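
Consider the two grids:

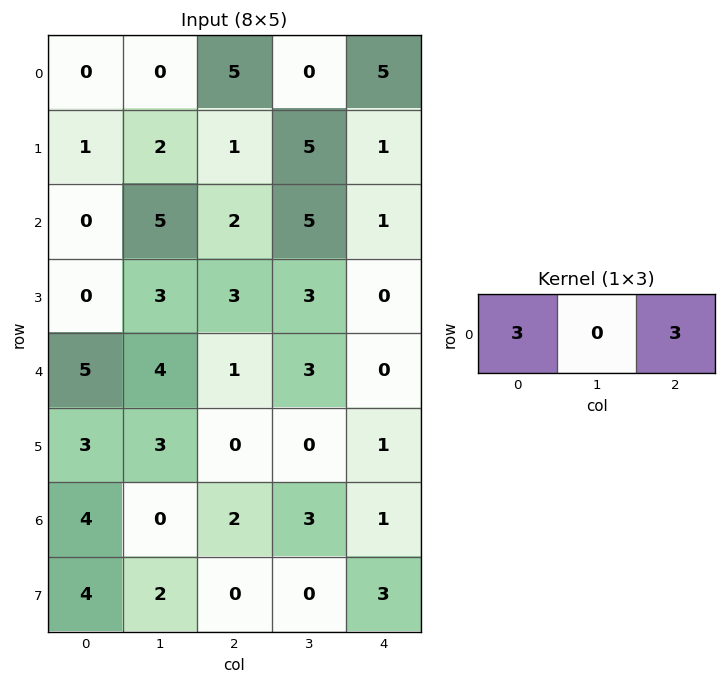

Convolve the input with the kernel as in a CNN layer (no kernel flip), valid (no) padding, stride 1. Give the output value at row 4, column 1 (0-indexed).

The receptive field on the input at this output position is [4 1 3]. Elementwise product with the kernel and sum: 4·3 + 3·3.

21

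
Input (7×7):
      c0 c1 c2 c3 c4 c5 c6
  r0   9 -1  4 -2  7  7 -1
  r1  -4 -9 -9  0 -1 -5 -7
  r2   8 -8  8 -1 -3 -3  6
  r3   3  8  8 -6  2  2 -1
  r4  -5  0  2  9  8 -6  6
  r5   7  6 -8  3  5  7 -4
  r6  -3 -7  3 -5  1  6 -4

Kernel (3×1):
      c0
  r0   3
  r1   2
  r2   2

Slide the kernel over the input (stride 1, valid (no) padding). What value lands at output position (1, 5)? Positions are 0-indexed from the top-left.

The receptive field on the input at this output position is [-5 / -3 / 2]. Elementwise product with the kernel and sum: -5·3 + -3·2 + 2·2.

-17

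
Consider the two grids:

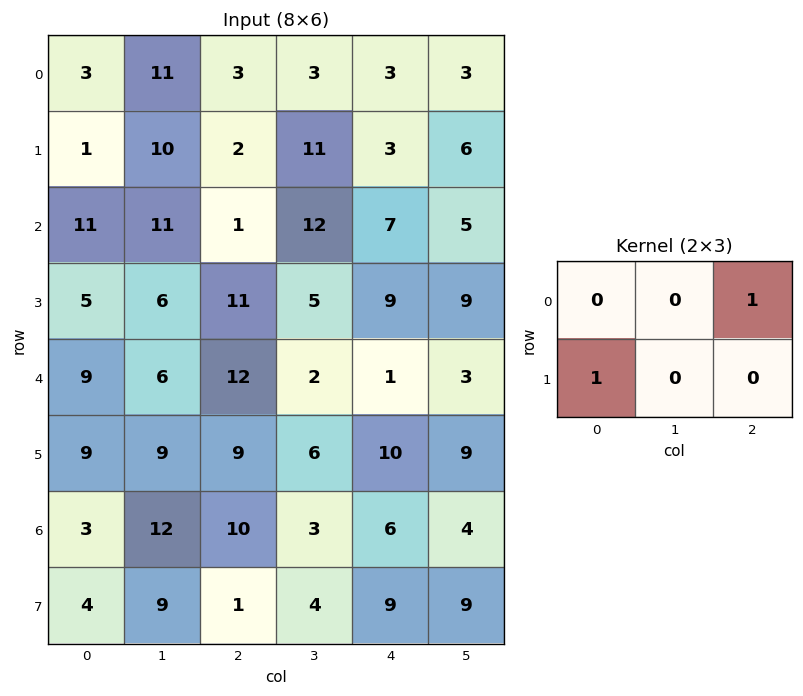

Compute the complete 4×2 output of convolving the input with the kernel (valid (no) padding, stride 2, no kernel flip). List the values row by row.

4 5
6 18
21 10
14 7

Output[0,0]: The receptive field on the input at this output position is [3 11 3 / 1 10 2]. Elementwise product with the kernel and sum: 3·1 + 1·1.
Output[0,1]: The receptive field on the input at this output position is [3 3 3 / 2 11 3]. Elementwise product with the kernel and sum: 3·1 + 2·1.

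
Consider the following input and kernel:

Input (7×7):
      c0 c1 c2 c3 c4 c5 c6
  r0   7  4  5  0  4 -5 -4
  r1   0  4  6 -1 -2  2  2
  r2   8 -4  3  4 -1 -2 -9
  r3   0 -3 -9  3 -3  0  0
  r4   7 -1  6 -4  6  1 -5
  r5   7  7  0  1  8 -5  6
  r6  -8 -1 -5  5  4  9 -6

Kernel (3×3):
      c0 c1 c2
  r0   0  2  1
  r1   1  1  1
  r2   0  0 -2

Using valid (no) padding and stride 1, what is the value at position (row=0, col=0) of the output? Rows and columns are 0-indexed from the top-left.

The receptive field on the input at this output position is [7 4 5 / 0 4 6 / 8 -4 3]. Elementwise product with the kernel and sum: 4·2 + 5·1 + 0·1 + 4·1 + 6·1 + 3·-2.

17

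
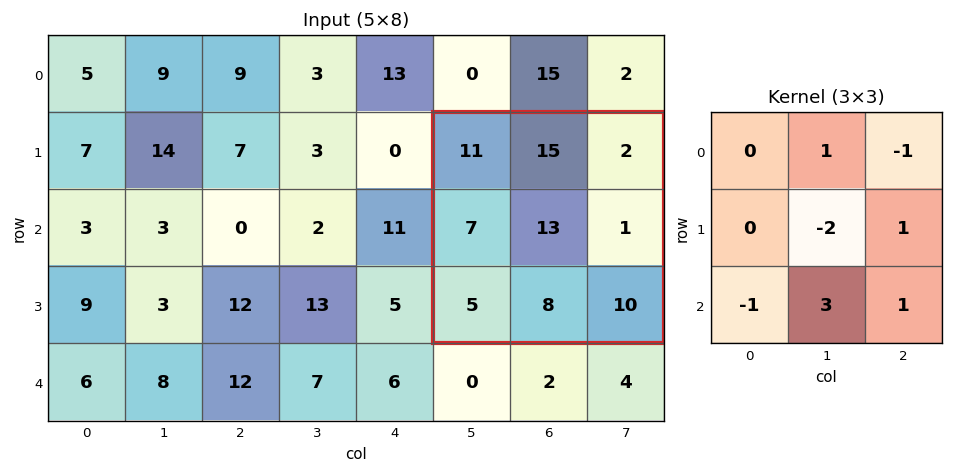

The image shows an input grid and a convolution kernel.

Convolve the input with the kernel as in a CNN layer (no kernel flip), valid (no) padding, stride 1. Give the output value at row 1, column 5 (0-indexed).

17

The receptive field on the input at this output position is [11 15 2 / 7 13 1 / 5 8 10]. Elementwise product with the kernel and sum: 15·1 + 2·-1 + 13·-2 + 1·1 + 5·-1 + 8·3 + 10·1.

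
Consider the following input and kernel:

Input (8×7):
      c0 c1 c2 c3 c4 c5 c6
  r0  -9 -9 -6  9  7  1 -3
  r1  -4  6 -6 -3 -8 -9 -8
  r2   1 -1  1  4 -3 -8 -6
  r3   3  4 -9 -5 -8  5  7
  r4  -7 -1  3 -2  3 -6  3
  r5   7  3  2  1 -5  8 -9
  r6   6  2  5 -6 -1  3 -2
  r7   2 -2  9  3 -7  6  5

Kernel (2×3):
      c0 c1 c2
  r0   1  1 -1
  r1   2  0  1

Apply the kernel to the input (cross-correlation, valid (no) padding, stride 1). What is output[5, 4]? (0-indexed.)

8

The receptive field on the input at this output position is [-5 8 -9 / -1 3 -2]. Elementwise product with the kernel and sum: -5·1 + 8·1 + -9·-1 + -1·2 + -2·1.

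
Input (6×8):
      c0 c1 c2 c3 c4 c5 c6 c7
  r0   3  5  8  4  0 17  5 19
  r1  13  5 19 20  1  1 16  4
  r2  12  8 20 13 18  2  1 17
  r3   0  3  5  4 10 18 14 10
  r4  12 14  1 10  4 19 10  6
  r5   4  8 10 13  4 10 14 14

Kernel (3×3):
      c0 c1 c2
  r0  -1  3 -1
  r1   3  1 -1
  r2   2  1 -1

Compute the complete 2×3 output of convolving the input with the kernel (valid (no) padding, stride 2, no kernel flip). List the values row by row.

41 115 71
27 18 38

Output[0,0]: The receptive field on the input at this output position is [3 5 8 / 13 5 19 / 12 8 20]. Elementwise product with the kernel and sum: 3·-1 + 5·3 + 8·-1 + 13·3 + 5·1 + 19·-1 + 12·2 + 8·1 + 20·-1.
Output[0,1]: The receptive field on the input at this output position is [8 4 0 / 19 20 1 / 20 13 18]. Elementwise product with the kernel and sum: 8·-1 + 4·3 + 0·-1 + 19·3 + 20·1 + 1·-1 + 20·2 + 13·1 + 18·-1.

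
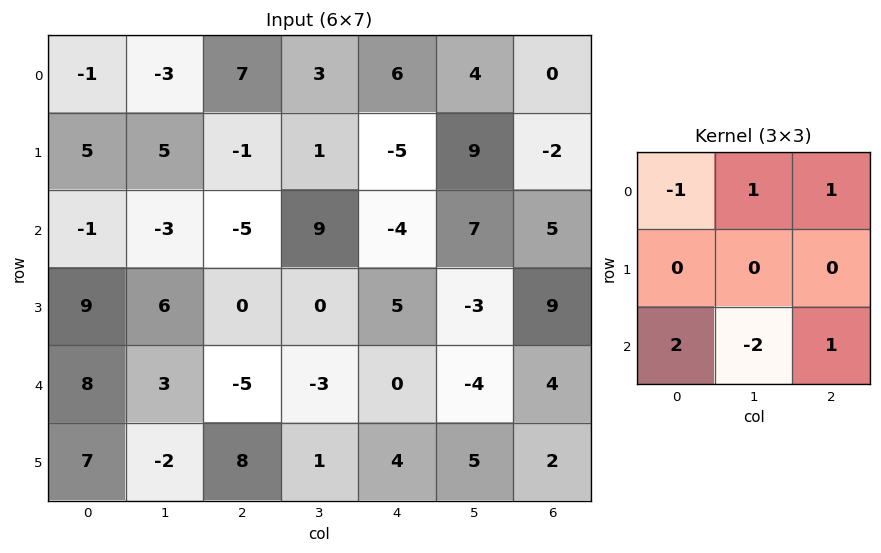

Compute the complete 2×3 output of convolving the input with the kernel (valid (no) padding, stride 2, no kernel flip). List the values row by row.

Output[0,0]: The receptive field on the input at this output position is [-1 -3 7 / 5 5 -1 / -1 -3 -5]. Elementwise product with the kernel and sum: -1·-1 + -3·1 + 7·1 + -1·2 + -3·-2 + -5·1.
Output[0,1]: The receptive field on the input at this output position is [7 3 6 / -1 1 -5 / -5 9 -4]. Elementwise product with the kernel and sum: 7·-1 + 3·1 + 6·1 + -5·2 + 9·-2 + -4·1.

4 -30 -19
-2 6 28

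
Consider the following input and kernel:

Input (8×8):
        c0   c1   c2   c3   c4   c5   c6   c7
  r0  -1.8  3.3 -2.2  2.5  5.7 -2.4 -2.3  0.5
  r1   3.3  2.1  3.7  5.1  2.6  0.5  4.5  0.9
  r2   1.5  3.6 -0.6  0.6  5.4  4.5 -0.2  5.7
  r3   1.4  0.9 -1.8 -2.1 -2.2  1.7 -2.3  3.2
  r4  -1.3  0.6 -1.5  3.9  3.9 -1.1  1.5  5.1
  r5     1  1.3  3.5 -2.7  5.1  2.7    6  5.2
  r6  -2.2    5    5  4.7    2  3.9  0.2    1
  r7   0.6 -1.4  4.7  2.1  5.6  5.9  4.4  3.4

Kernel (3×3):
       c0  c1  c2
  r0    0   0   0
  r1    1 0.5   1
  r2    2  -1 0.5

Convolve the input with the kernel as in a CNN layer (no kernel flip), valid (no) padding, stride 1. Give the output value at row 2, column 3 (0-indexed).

1.85

The receptive field on the input at this output position is [0.6 5.4 4.5 / -2.1 -2.2 1.7 / 3.9 3.9 -1.1]. Elementwise product with the kernel and sum: -2.1·1 + -2.2·0.5 + 1.7·1 + 3.9·2 + 3.9·-1 + -1.1·0.5.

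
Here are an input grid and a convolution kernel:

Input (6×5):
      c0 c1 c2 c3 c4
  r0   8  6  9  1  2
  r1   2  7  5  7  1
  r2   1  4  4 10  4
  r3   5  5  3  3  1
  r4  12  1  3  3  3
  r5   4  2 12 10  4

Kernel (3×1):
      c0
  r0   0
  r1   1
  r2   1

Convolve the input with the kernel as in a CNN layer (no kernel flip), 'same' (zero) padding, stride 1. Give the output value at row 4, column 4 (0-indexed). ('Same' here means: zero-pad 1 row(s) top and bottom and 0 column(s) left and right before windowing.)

The receptive field on the zero-padded input at this output position is [1 / 3 / 4]. Elementwise product with the kernel and sum: 3·1 + 4·1.

7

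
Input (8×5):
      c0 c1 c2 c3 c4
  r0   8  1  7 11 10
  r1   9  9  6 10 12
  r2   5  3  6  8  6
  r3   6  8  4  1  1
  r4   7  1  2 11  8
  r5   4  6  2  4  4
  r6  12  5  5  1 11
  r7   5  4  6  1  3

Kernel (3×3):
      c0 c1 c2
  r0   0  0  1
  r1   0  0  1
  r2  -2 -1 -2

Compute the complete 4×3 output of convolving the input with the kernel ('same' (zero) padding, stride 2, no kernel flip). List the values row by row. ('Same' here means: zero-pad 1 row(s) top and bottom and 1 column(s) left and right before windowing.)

-26 -33 -32
-10 -4 -3
-7 -10 -12
-2 -11 -5

Output[0,0]: The receptive field on the zero-padded input at this output position is [0 0 0 / 0 8 1 / 0 9 9]. Elementwise product with the kernel and sum: 0·1 + 1·1 + 0·-2 + 9·-1 + 9·-2.
Output[0,1]: The receptive field on the zero-padded input at this output position is [0 0 0 / 1 7 11 / 9 6 10]. Elementwise product with the kernel and sum: 0·1 + 11·1 + 9·-2 + 6·-1 + 10·-2.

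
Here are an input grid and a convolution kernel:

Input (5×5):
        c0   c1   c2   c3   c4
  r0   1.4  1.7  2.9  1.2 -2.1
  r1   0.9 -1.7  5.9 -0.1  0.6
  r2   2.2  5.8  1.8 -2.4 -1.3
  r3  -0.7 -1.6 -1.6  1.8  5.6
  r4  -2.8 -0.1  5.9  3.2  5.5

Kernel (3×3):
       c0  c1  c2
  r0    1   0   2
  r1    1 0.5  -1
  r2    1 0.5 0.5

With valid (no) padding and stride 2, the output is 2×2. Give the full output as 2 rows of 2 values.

Output[0,0]: The receptive field on the input at this output position is [1.4 1.7 2.9 / 0.9 -1.7 5.9 / 2.2 5.8 1.8]. Elementwise product with the kernel and sum: 1.4·1 + 2.9·2 + 0.9·1 + -1.7·0.5 + 5.9·-1 + 2.2·1 + 5.8·0.5 + 1.8·0.5.

7.35 3.9
6 3.15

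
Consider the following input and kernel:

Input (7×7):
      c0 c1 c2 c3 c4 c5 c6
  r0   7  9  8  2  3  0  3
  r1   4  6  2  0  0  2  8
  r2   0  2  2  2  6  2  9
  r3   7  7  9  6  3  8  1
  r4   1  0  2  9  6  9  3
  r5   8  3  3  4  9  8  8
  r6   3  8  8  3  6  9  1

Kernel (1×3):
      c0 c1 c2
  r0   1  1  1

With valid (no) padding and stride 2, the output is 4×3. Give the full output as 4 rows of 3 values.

Output[0,0]: The receptive field on the input at this output position is [7 9 8]. Elementwise product with the kernel and sum: 7·1 + 9·1 + 8·1.
Output[0,1]: The receptive field on the input at this output position is [8 2 3]. Elementwise product with the kernel and sum: 8·1 + 2·1 + 3·1.

24 13 6
4 10 17
3 17 18
19 17 16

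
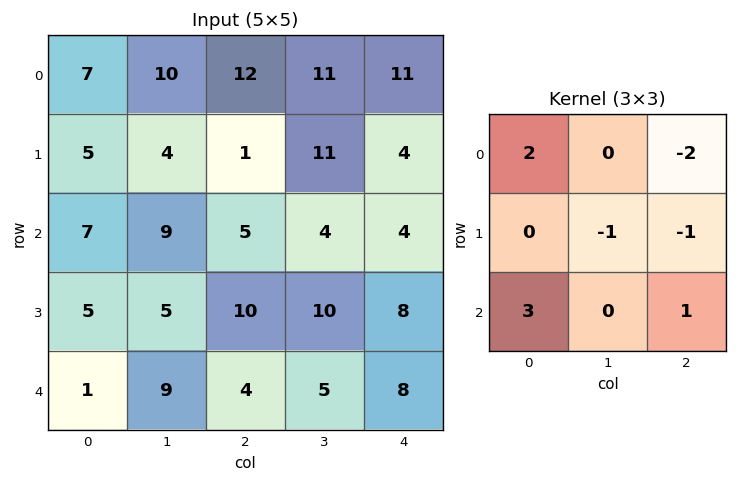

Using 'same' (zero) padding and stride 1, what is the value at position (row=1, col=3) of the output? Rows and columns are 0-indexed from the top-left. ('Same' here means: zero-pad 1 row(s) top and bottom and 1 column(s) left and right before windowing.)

6

The receptive field on the zero-padded input at this output position is [12 11 11 / 1 11 4 / 5 4 4]. Elementwise product with the kernel and sum: 12·2 + 11·-2 + 11·-1 + 4·-1 + 5·3 + 4·1.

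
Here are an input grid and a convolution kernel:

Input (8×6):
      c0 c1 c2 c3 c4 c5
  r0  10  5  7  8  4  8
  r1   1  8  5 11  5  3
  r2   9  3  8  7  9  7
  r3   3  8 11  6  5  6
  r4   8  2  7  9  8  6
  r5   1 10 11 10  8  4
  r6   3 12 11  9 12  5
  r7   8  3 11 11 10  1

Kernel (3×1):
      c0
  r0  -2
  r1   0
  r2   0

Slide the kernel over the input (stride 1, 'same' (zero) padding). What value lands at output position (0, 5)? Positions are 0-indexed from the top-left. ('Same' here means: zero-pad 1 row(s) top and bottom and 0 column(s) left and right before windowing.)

0

The receptive field on the zero-padded input at this output position is [0 / 8 / 3]. Elementwise product with the kernel and sum: 0·-2.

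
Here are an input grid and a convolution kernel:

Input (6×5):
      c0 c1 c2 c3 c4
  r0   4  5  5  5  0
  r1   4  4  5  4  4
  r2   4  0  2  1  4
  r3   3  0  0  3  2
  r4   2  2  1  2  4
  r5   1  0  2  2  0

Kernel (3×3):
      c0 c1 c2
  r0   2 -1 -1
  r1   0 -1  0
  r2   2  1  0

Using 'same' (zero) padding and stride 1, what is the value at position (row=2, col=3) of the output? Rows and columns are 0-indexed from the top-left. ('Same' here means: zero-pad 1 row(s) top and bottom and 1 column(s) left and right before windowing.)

4

The receptive field on the zero-padded input at this output position is [5 4 4 / 2 1 4 / 0 3 2]. Elementwise product with the kernel and sum: 5·2 + 4·-1 + 4·-1 + 1·-1 + 0·2 + 3·1.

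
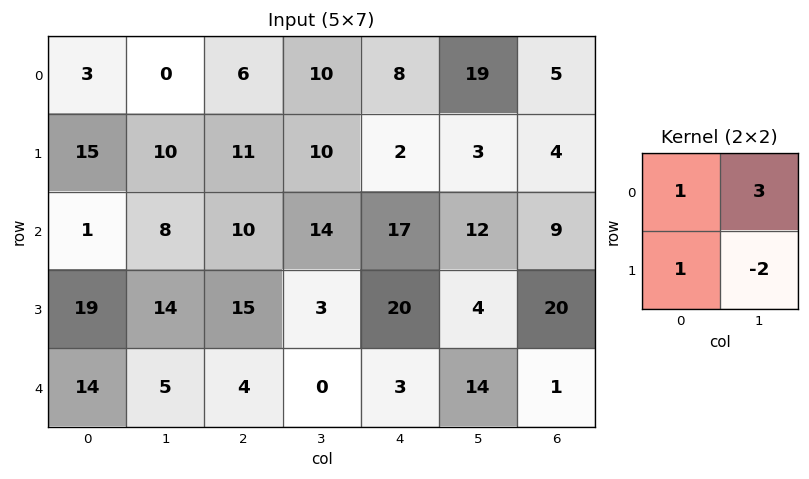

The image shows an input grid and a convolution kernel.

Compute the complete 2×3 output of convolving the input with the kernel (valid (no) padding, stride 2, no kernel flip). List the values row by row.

-2 27 61
16 61 65

Output[0,0]: The receptive field on the input at this output position is [3 0 / 15 10]. Elementwise product with the kernel and sum: 3·1 + 0·3 + 15·1 + 10·-2.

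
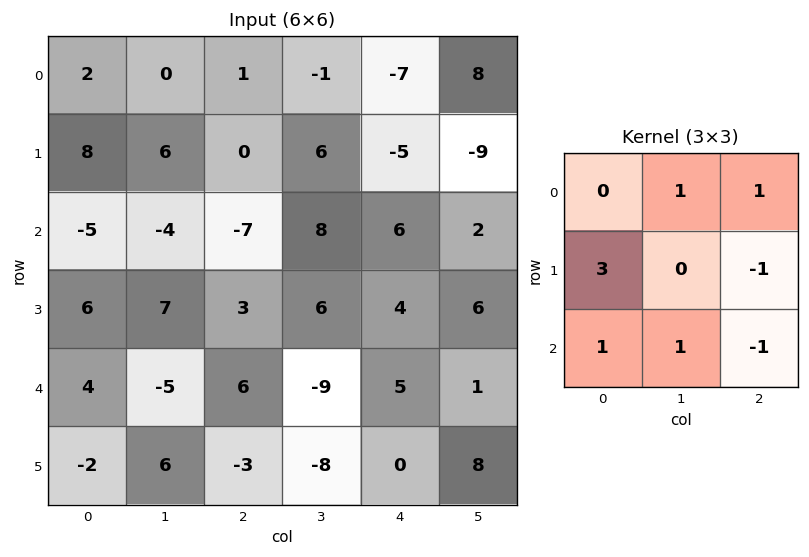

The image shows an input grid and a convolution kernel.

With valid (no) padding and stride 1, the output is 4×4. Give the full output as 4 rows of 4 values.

23 -7 -8 40
8 -10 -21 12
-3 26 11 15
23 14 12 -34

Output[0,0]: The receptive field on the input at this output position is [2 0 1 / 8 6 0 / -5 -4 -7]. Elementwise product with the kernel and sum: 0·1 + 1·1 + 8·3 + 0·-1 + -5·1 + -4·1 + -7·-1.
Output[0,1]: The receptive field on the input at this output position is [0 1 -1 / 6 0 6 / -4 -7 8]. Elementwise product with the kernel and sum: 1·1 + -1·1 + 6·3 + 6·-1 + -4·1 + -7·1 + 8·-1.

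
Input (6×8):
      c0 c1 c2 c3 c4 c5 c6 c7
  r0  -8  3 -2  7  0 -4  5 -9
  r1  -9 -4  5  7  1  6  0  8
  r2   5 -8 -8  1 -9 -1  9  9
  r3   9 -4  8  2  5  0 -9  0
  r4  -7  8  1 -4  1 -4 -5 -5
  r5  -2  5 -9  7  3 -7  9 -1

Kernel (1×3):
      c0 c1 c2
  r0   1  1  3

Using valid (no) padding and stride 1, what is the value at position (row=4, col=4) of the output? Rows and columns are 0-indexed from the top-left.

The receptive field on the input at this output position is [1 -4 -5]. Elementwise product with the kernel and sum: 1·1 + -4·1 + -5·3.

-18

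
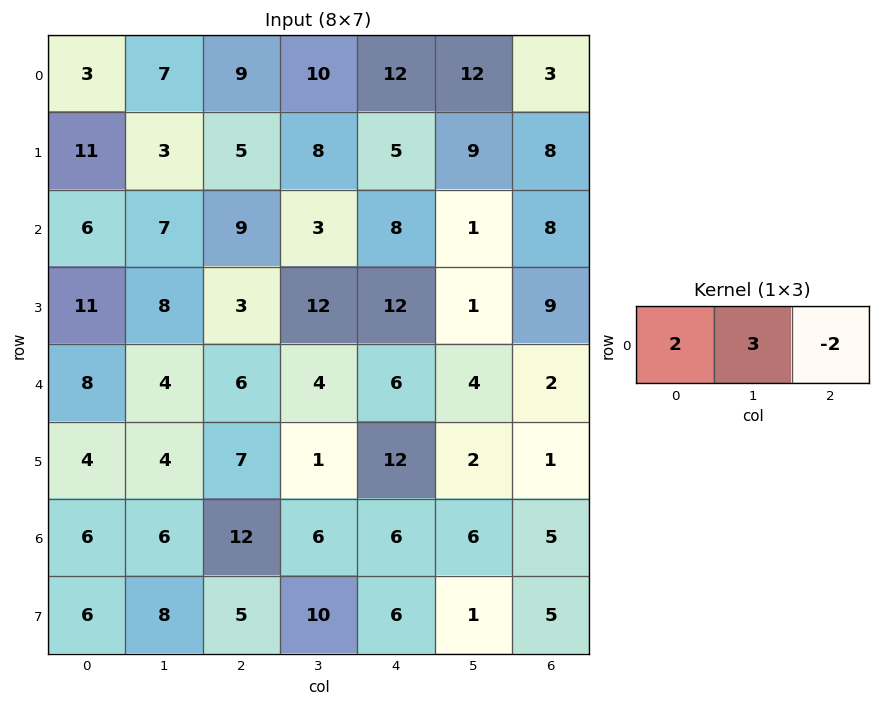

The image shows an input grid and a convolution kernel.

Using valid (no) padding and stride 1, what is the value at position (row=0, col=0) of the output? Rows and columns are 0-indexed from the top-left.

The receptive field on the input at this output position is [3 7 9]. Elementwise product with the kernel and sum: 3·2 + 7·3 + 9·-2.

9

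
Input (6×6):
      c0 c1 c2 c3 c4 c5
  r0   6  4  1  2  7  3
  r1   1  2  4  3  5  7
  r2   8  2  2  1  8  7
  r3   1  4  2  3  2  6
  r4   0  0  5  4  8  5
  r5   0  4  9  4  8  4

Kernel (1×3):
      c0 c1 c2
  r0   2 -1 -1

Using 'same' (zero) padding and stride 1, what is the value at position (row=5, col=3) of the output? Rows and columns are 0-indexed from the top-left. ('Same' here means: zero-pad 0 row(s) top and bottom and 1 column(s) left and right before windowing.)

The receptive field on the zero-padded input at this output position is [9 4 8]. Elementwise product with the kernel and sum: 9·2 + 4·-1 + 8·-1.

6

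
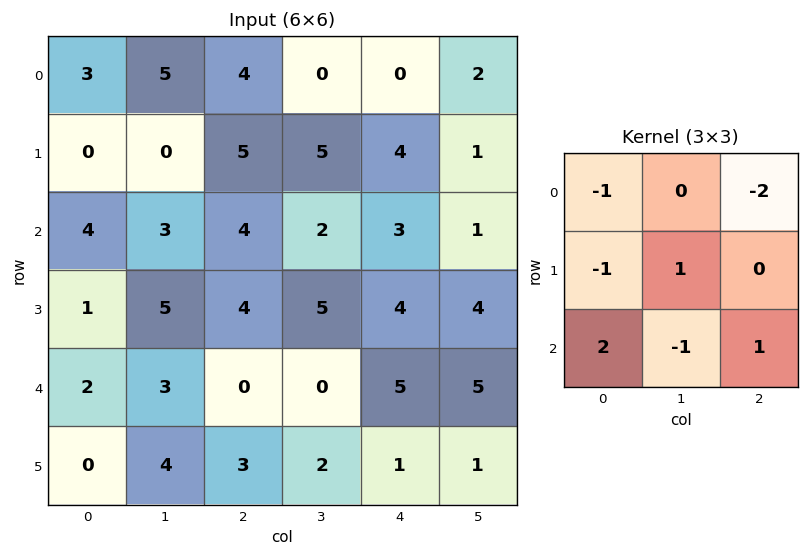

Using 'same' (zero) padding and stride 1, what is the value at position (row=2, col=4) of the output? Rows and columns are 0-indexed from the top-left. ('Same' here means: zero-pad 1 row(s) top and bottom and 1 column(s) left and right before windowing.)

4

The receptive field on the zero-padded input at this output position is [5 4 1 / 2 3 1 / 5 4 4]. Elementwise product with the kernel and sum: 5·-1 + 1·-2 + 2·-1 + 3·1 + 5·2 + 4·-1 + 4·1.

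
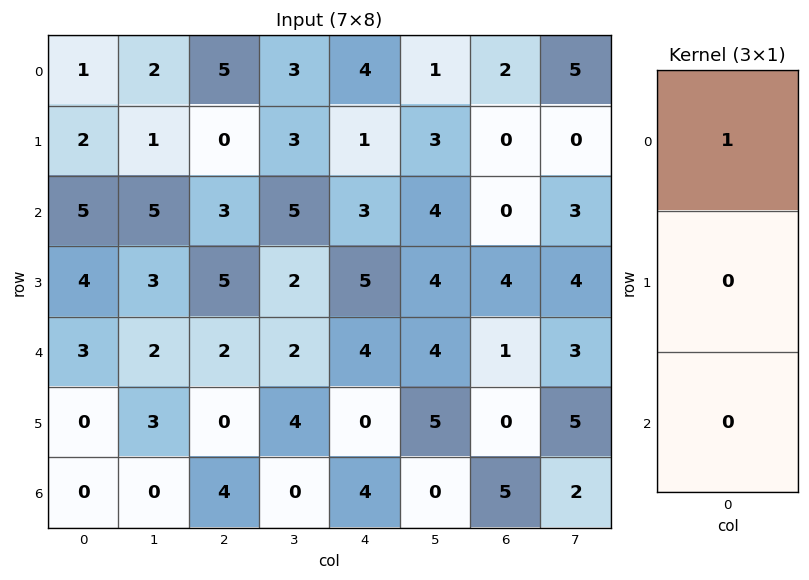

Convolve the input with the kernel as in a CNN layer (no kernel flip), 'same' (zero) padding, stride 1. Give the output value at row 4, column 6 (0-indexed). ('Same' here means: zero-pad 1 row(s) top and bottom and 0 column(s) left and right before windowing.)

The receptive field on the zero-padded input at this output position is [4 / 1 / 0]. Elementwise product with the kernel and sum: 4·1.

4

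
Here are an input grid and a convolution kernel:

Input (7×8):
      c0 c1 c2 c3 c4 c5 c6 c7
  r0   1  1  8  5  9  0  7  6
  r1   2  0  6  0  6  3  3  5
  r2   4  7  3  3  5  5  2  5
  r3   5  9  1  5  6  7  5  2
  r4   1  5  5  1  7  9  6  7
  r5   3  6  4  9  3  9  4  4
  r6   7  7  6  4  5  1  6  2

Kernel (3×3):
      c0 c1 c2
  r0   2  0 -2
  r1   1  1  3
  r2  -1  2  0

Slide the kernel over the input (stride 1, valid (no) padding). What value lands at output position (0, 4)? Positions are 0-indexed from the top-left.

27

The receptive field on the input at this output position is [9 0 7 / 6 3 3 / 5 5 2]. Elementwise product with the kernel and sum: 9·2 + 7·-2 + 6·1 + 3·1 + 3·3 + 5·-1 + 5·2.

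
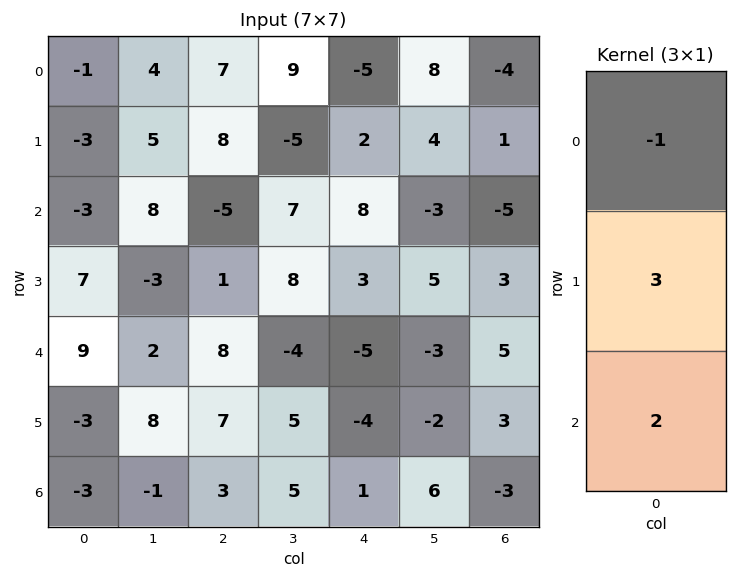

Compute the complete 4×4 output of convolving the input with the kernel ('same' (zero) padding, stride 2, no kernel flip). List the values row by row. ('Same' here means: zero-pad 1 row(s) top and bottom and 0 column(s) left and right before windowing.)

Output[0,0]: The receptive field on the zero-padded input at this output position is [0 / -1 / -3]. Elementwise product with the kernel and sum: 0·-1 + -1·3 + -3·2.
Output[0,1]: The receptive field on the zero-padded input at this output position is [0 / 7 / 8]. Elementwise product with the kernel and sum: 0·-1 + 7·3 + 8·2.

-9 37 -11 -10
8 -21 28 -10
14 37 -26 18
-6 2 7 -12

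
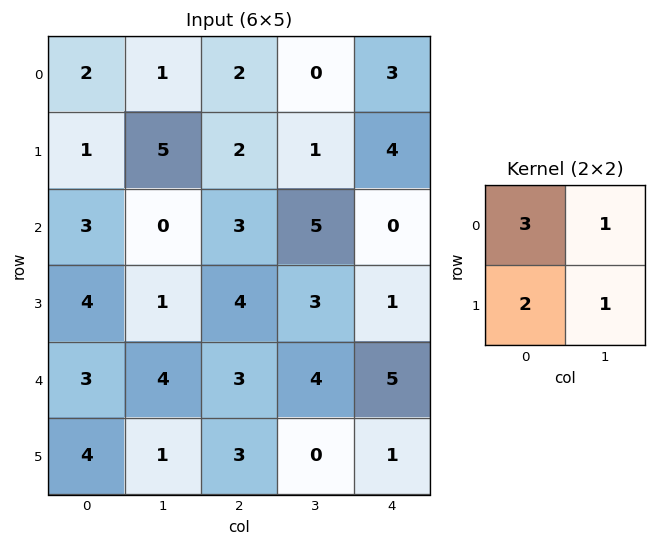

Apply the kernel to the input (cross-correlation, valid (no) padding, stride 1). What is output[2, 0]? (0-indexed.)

The receptive field on the input at this output position is [3 0 / 4 1]. Elementwise product with the kernel and sum: 3·3 + 0·1 + 4·2 + 1·1.

18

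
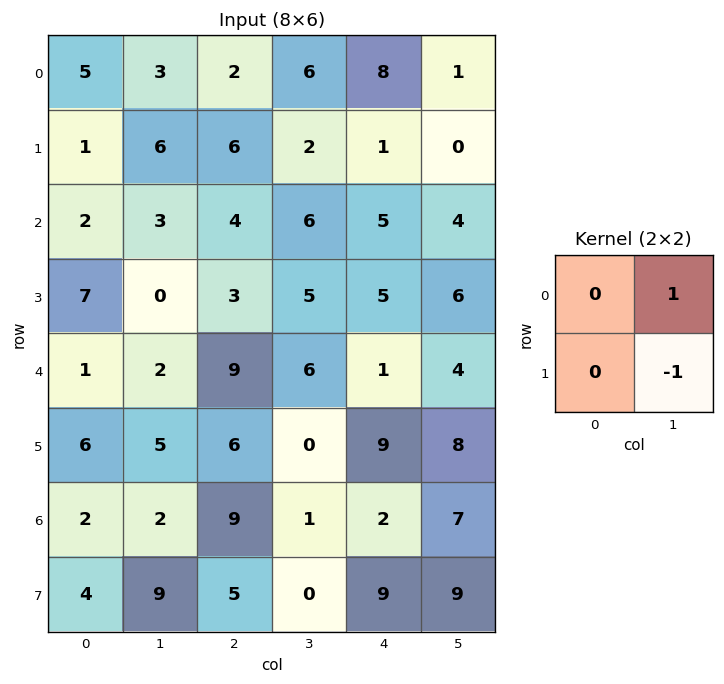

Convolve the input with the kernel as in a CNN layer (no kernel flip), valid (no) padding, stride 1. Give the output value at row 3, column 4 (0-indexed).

2

The receptive field on the input at this output position is [5 6 / 1 4]. Elementwise product with the kernel and sum: 6·1 + 4·-1.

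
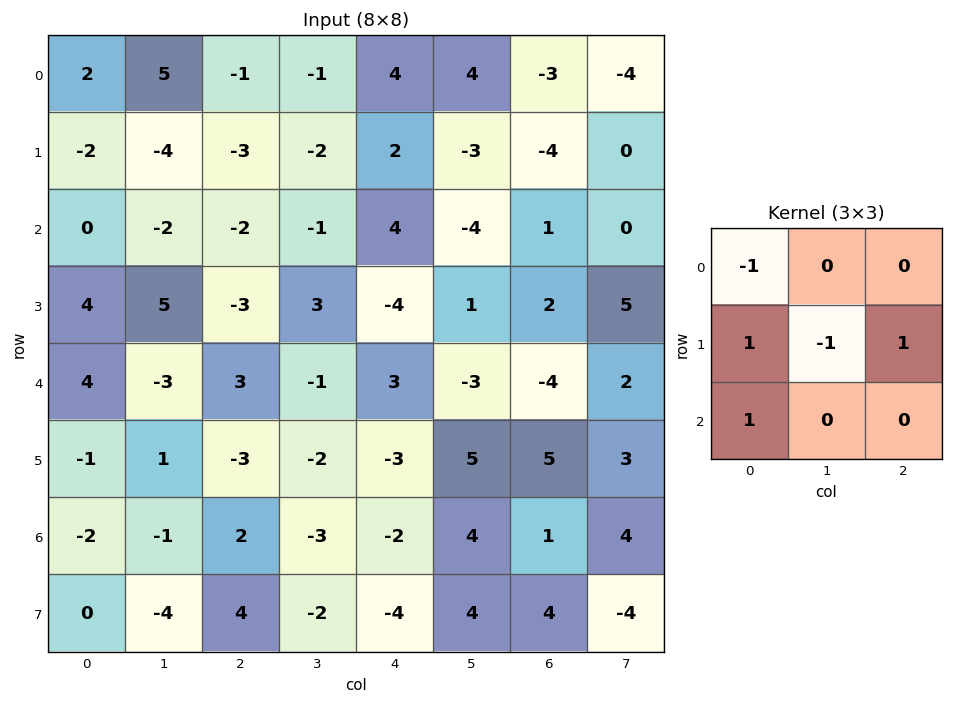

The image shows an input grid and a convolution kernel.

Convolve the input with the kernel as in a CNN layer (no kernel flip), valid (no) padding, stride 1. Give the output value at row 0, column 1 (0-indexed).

The receptive field on the input at this output position is [5 -1 -1 / -4 -3 -2 / -2 -2 -1]. Elementwise product with the kernel and sum: 5·-1 + -4·1 + -3·-1 + -2·1 + -2·1.

-10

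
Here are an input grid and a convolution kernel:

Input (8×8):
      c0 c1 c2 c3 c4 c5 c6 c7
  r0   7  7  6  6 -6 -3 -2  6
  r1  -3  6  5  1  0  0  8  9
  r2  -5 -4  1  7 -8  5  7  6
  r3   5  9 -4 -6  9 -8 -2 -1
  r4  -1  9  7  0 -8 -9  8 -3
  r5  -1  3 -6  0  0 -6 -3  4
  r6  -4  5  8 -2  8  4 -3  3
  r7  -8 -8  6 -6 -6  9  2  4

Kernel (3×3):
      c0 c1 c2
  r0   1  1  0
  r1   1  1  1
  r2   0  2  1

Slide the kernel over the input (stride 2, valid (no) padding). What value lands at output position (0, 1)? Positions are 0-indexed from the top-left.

24

The receptive field on the input at this output position is [6 6 -6 / 5 1 0 / 1 7 -8]. Elementwise product with the kernel and sum: 6·1 + 6·1 + 5·1 + 1·1 + 0·1 + 7·2 + -8·1.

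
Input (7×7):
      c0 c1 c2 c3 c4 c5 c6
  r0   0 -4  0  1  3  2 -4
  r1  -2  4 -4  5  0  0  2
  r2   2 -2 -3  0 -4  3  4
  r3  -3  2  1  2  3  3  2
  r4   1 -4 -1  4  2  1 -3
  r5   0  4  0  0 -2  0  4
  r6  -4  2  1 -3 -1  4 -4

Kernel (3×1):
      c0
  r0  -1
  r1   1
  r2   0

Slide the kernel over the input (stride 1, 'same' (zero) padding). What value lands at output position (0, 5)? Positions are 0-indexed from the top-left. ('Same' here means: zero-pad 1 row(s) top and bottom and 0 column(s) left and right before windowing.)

The receptive field on the zero-padded input at this output position is [0 / 2 / 0]. Elementwise product with the kernel and sum: 0·-1 + 2·1.

2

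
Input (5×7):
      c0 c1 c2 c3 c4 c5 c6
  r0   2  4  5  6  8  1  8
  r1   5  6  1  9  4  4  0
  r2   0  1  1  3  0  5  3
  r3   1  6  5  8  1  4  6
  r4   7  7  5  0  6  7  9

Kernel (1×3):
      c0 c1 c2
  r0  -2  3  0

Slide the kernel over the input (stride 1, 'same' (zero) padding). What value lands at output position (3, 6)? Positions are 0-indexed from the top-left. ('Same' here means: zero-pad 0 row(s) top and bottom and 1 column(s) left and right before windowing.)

The receptive field on the zero-padded input at this output position is [4 6 0]. Elementwise product with the kernel and sum: 4·-2 + 6·3.

10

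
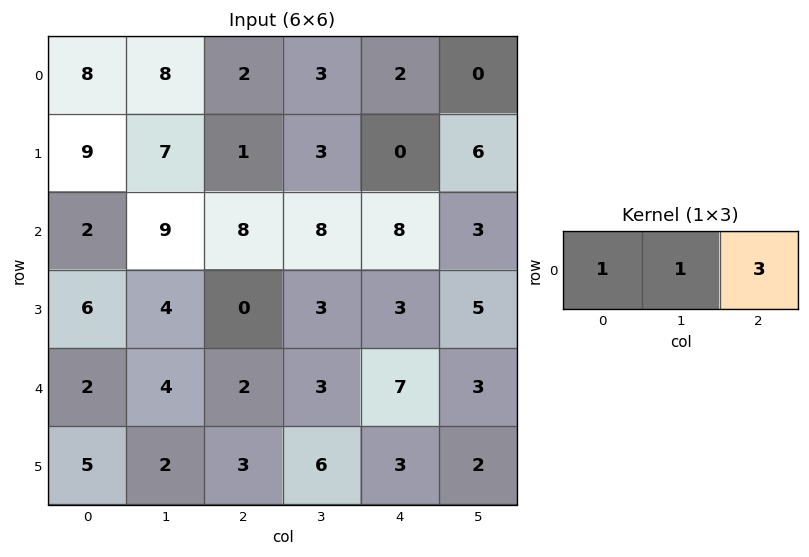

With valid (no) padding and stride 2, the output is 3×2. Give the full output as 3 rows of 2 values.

Output[0,0]: The receptive field on the input at this output position is [8 8 2]. Elementwise product with the kernel and sum: 8·1 + 8·1 + 2·3.
Output[0,1]: The receptive field on the input at this output position is [2 3 2]. Elementwise product with the kernel and sum: 2·1 + 3·1 + 2·3.

22 11
35 40
12 26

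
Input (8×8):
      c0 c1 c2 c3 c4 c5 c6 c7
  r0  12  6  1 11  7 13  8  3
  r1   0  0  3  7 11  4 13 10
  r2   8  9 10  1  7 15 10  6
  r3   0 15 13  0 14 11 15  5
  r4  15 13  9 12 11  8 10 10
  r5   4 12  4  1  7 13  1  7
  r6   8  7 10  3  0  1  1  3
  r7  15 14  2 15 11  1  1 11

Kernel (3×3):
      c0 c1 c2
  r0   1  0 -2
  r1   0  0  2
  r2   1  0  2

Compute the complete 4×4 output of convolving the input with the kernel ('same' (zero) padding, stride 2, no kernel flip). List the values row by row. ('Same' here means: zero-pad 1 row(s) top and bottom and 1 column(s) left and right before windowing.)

Output[0,0]: The receptive field on the zero-padded input at this output position is [0 0 0 / 0 12 6 / 0 0 0]. Elementwise product with the kernel and sum: 0·1 + 0·-2 + 6·2 + 0·1 + 0·2.
Output[0,1]: The receptive field on the zero-padded input at this output position is [0 0 0 / 6 1 11 / 0 3 7]. Elementwise product with the kernel and sum: 0·1 + 0·-2 + 11·2 + 0·1 + 7·2.

12 36 41 30
48 3 51 17
20 53 21 48
18 60 -6 28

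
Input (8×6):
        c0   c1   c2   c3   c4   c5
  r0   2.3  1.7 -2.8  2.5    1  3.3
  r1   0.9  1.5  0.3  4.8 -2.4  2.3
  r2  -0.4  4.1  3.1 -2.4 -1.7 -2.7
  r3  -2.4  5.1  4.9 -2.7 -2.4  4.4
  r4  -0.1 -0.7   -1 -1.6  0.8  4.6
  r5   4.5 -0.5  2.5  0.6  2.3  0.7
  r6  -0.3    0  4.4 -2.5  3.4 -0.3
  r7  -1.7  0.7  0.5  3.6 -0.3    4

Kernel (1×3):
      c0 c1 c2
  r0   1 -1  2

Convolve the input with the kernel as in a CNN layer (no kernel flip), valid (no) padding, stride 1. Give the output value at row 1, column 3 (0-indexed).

11.8

The receptive field on the input at this output position is [4.8 -2.4 2.3]. Elementwise product with the kernel and sum: 4.8·1 + -2.4·-1 + 2.3·2.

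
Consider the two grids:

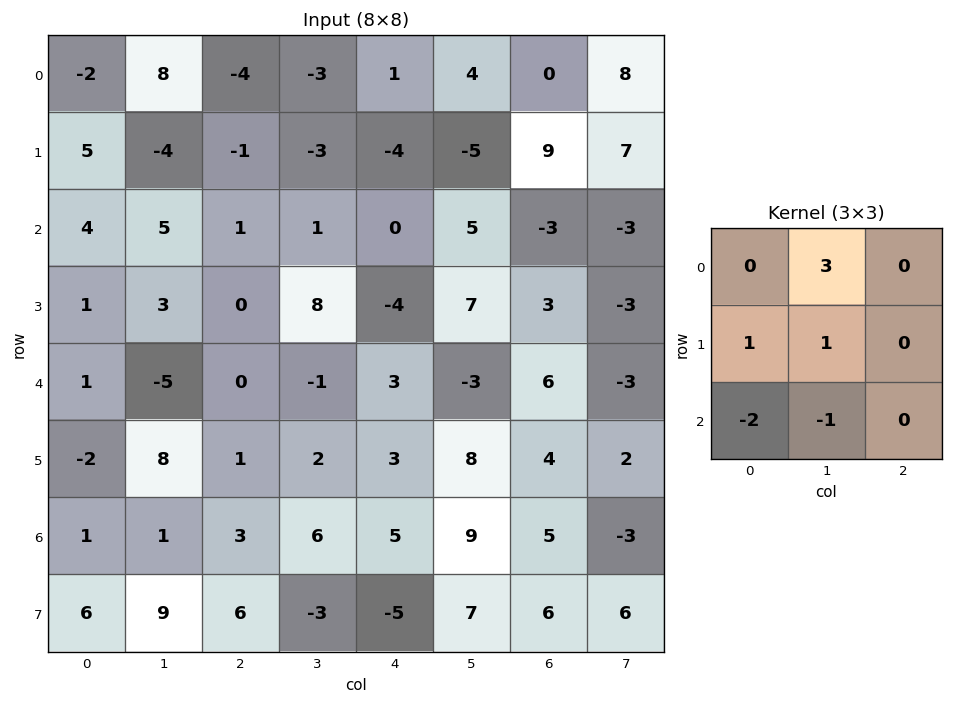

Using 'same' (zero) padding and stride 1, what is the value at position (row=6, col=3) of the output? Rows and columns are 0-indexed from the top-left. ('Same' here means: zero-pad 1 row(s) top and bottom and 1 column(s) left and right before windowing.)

6

The receptive field on the zero-padded input at this output position is [1 2 3 / 3 6 5 / 6 -3 -5]. Elementwise product with the kernel and sum: 2·3 + 3·1 + 6·1 + 6·-2 + -3·-1.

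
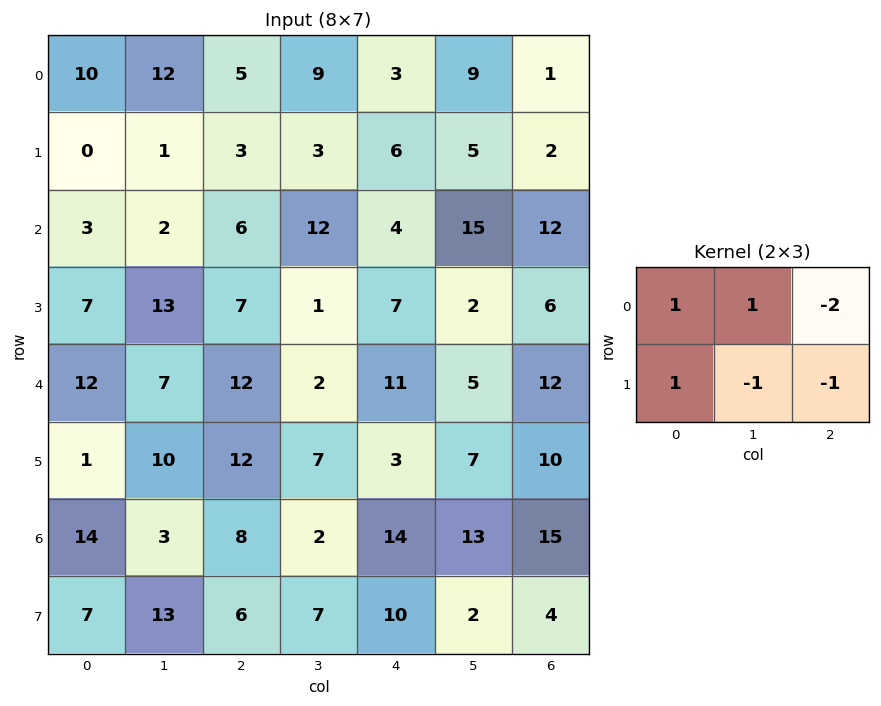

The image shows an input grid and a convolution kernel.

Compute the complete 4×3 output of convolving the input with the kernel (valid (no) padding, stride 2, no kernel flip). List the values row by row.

8 2 9
-20 9 -6
-26 -6 -22
-11 -29 1

Output[0,0]: The receptive field on the input at this output position is [10 12 5 / 0 1 3]. Elementwise product with the kernel and sum: 10·1 + 12·1 + 5·-2 + 0·1 + 1·-1 + 3·-1.
Output[0,1]: The receptive field on the input at this output position is [5 9 3 / 3 3 6]. Elementwise product with the kernel and sum: 5·1 + 9·1 + 3·-2 + 3·1 + 3·-1 + 6·-1.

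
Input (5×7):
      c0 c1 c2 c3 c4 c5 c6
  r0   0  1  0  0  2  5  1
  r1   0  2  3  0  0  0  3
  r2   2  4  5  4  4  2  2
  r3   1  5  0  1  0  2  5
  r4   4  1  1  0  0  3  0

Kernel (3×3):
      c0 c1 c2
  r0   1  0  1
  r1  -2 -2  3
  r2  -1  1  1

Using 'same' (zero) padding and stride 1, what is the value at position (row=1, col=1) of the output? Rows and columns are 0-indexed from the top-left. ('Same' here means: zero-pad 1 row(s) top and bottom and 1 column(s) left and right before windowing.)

12

The receptive field on the zero-padded input at this output position is [0 1 0 / 0 2 3 / 2 4 5]. Elementwise product with the kernel and sum: 0·1 + 0·1 + 0·-2 + 2·-2 + 3·3 + 2·-1 + 4·1 + 5·1.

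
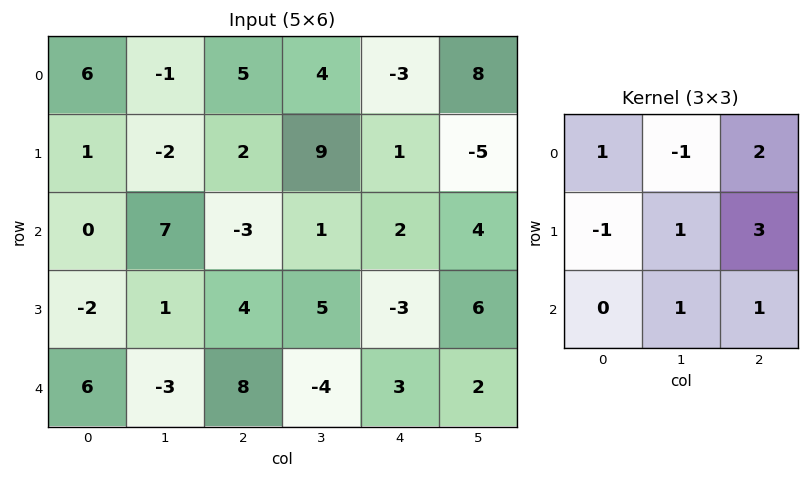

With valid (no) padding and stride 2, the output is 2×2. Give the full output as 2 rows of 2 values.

24 8
7 -9

Output[0,0]: The receptive field on the input at this output position is [6 -1 5 / 1 -2 2 / 0 7 -3]. Elementwise product with the kernel and sum: 6·1 + -1·-1 + 5·2 + 1·-1 + -2·1 + 2·3 + 7·1 + -3·1.
Output[0,1]: The receptive field on the input at this output position is [5 4 -3 / 2 9 1 / -3 1 2]. Elementwise product with the kernel and sum: 5·1 + 4·-1 + -3·2 + 2·-1 + 9·1 + 1·3 + 1·1 + 2·1.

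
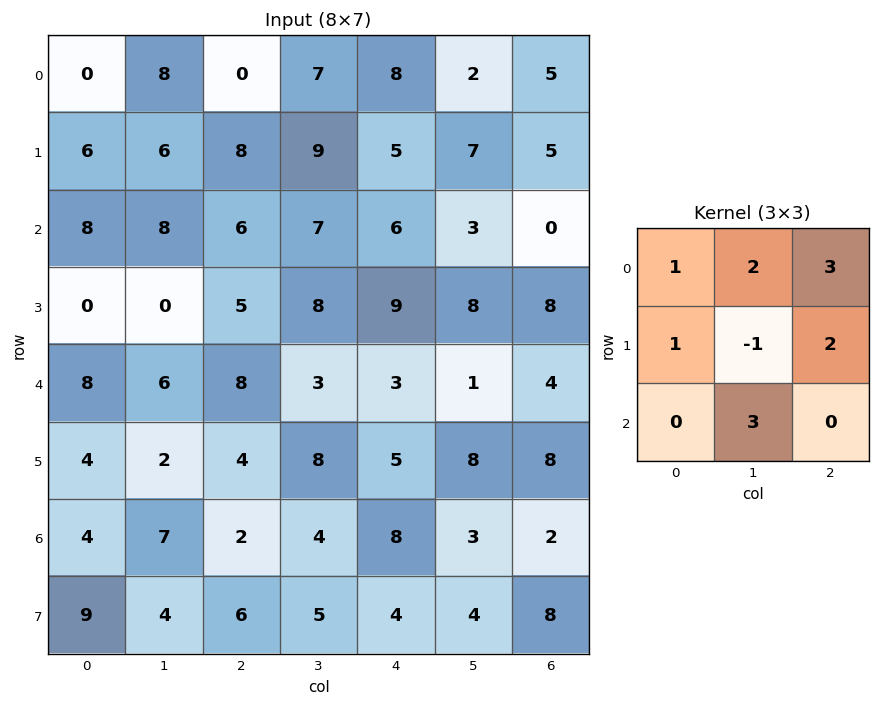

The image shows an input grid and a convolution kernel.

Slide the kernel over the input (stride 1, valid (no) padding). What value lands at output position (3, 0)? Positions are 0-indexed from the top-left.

39

The receptive field on the input at this output position is [0 0 5 / 8 6 8 / 4 2 4]. Elementwise product with the kernel and sum: 0·1 + 0·2 + 5·3 + 8·1 + 6·-1 + 8·2 + 2·3.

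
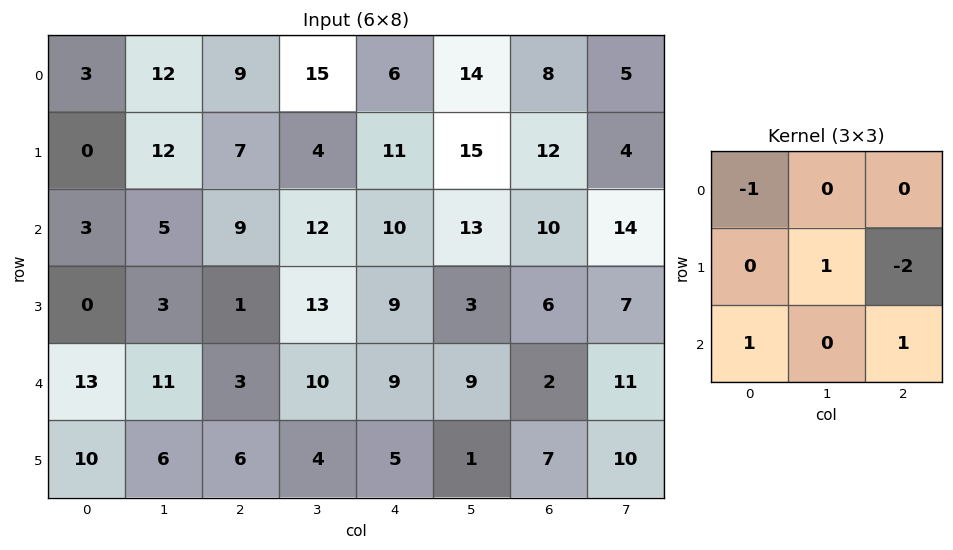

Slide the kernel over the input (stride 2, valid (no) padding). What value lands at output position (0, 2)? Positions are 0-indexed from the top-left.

5

The receptive field on the input at this output position is [6 14 8 / 11 15 12 / 10 13 10]. Elementwise product with the kernel and sum: 6·-1 + 15·1 + 12·-2 + 10·1 + 10·1.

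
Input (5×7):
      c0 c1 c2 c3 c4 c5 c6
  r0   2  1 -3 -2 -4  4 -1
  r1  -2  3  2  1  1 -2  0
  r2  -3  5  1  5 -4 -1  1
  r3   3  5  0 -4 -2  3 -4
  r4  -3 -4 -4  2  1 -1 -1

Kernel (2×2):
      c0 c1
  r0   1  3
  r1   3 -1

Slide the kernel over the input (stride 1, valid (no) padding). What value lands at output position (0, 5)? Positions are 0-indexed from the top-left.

The receptive field on the input at this output position is [4 -1 / -2 0]. Elementwise product with the kernel and sum: 4·1 + -1·3 + -2·3 + 0·-1.

-5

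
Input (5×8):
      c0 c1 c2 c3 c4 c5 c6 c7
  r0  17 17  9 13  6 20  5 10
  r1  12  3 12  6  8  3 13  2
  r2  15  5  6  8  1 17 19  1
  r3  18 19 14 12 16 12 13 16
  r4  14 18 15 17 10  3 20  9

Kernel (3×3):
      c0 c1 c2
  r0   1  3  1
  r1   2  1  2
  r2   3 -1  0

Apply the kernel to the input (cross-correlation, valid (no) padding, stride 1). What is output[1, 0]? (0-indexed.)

The receptive field on the input at this output position is [12 3 12 / 15 5 6 / 18 19 14]. Elementwise product with the kernel and sum: 12·1 + 3·3 + 12·1 + 15·2 + 5·1 + 6·2 + 18·3 + 19·-1.

115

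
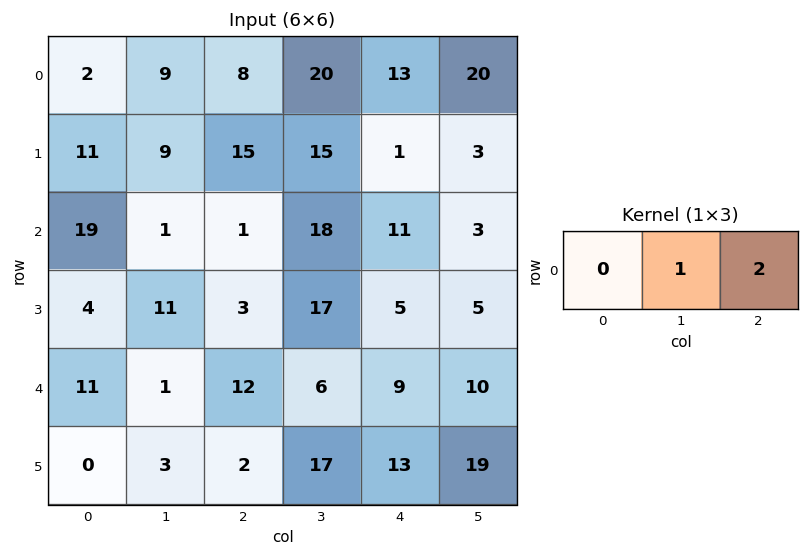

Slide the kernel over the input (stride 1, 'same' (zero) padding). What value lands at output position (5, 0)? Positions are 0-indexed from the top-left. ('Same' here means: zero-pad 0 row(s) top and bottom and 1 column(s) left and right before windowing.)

The receptive field on the zero-padded input at this output position is [0 0 3]. Elementwise product with the kernel and sum: 0·1 + 3·2.

6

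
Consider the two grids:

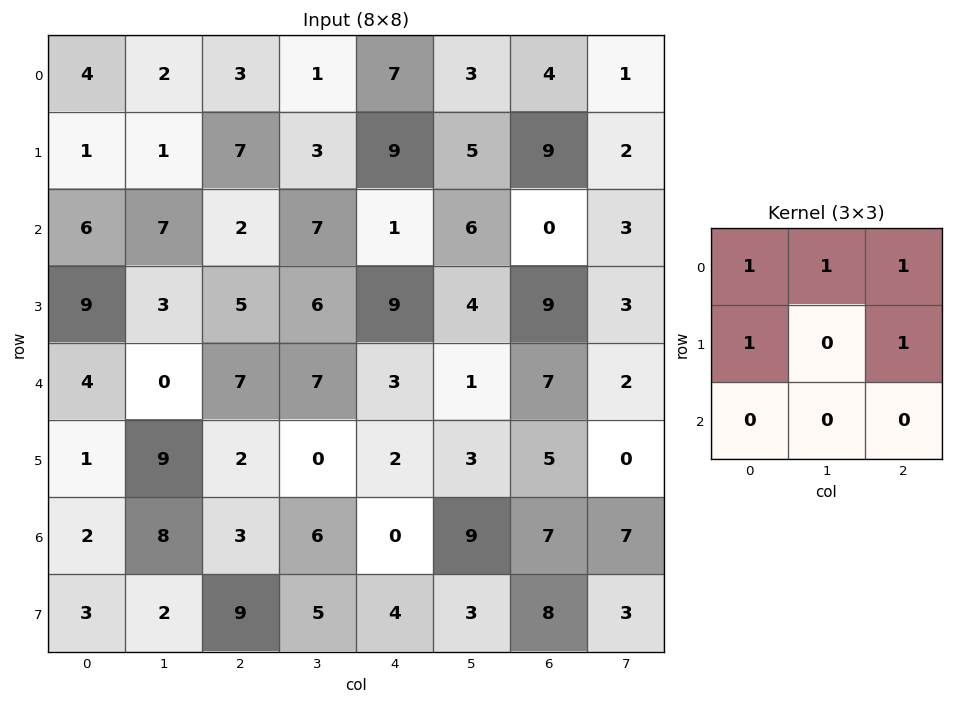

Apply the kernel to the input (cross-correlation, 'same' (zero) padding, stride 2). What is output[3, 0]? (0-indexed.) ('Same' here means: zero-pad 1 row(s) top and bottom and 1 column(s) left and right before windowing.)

The receptive field on the zero-padded input at this output position is [0 1 9 / 0 2 8 / 0 3 2]. Elementwise product with the kernel and sum: 0·1 + 1·1 + 9·1 + 0·1 + 8·1.

18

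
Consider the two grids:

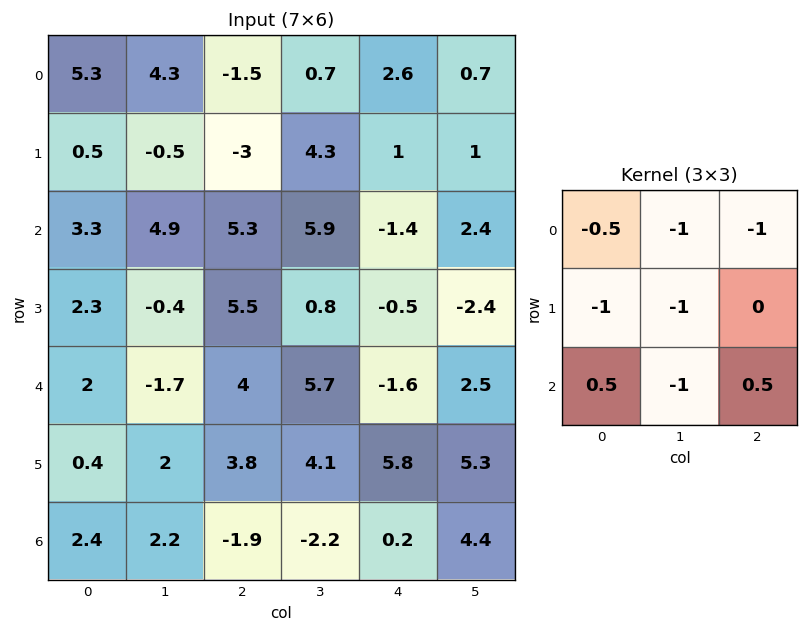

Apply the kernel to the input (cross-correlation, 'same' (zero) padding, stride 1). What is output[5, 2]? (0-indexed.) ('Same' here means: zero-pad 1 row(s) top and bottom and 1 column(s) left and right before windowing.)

The receptive field on the zero-padded input at this output position is [-1.7 4 5.7 / 2 3.8 4.1 / 2.2 -1.9 -2.2]. Elementwise product with the kernel and sum: -1.7·-0.5 + 4·-1 + 5.7·-1 + 2·-1 + 3.8·-1 + 2.2·0.5 + -1.9·-1 + -2.2·0.5.

-12.75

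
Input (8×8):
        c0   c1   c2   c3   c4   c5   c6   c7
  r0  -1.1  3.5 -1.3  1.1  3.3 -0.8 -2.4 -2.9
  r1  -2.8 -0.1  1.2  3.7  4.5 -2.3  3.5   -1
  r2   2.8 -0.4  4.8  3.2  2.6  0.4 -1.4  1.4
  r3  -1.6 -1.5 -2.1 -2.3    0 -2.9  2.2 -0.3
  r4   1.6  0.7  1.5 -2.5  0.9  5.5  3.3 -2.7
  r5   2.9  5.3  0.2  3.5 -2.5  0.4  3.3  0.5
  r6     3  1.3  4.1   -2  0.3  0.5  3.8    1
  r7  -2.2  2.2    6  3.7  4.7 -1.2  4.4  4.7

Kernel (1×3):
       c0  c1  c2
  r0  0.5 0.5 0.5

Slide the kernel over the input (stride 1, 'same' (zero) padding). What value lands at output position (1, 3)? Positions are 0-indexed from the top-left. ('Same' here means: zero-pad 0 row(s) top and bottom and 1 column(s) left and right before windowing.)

The receptive field on the zero-padded input at this output position is [1.2 3.7 4.5]. Elementwise product with the kernel and sum: 1.2·0.5 + 3.7·0.5 + 4.5·0.5.

4.7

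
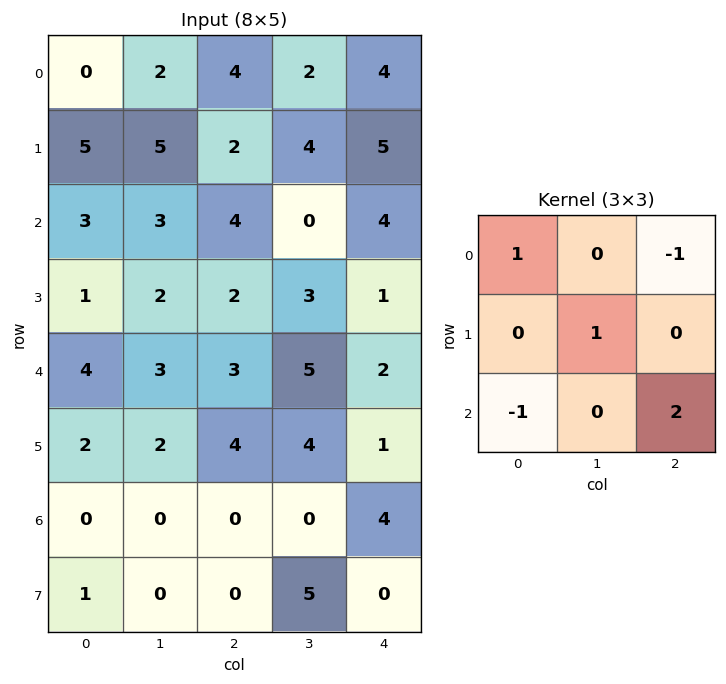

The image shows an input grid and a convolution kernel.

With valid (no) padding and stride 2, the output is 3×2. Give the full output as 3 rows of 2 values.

6 8
3 4
3 13

Output[0,0]: The receptive field on the input at this output position is [0 2 4 / 5 5 2 / 3 3 4]. Elementwise product with the kernel and sum: 0·1 + 4·-1 + 5·1 + 3·-1 + 4·2.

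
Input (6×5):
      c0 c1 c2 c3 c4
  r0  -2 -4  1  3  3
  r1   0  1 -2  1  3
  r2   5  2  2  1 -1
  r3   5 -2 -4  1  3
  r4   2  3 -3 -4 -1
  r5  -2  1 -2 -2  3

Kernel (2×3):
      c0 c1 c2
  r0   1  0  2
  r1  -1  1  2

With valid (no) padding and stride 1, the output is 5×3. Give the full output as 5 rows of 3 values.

-3 1 16
-3 5 1
-6 4 11
-8 -14 -1
-5 -12 1

Output[0,0]: The receptive field on the input at this output position is [-2 -4 1 / 0 1 -2]. Elementwise product with the kernel and sum: -2·1 + 1·2 + 0·-1 + 1·1 + -2·2.
Output[0,1]: The receptive field on the input at this output position is [-4 1 3 / 1 -2 1]. Elementwise product with the kernel and sum: -4·1 + 3·2 + 1·-1 + -2·1 + 1·2.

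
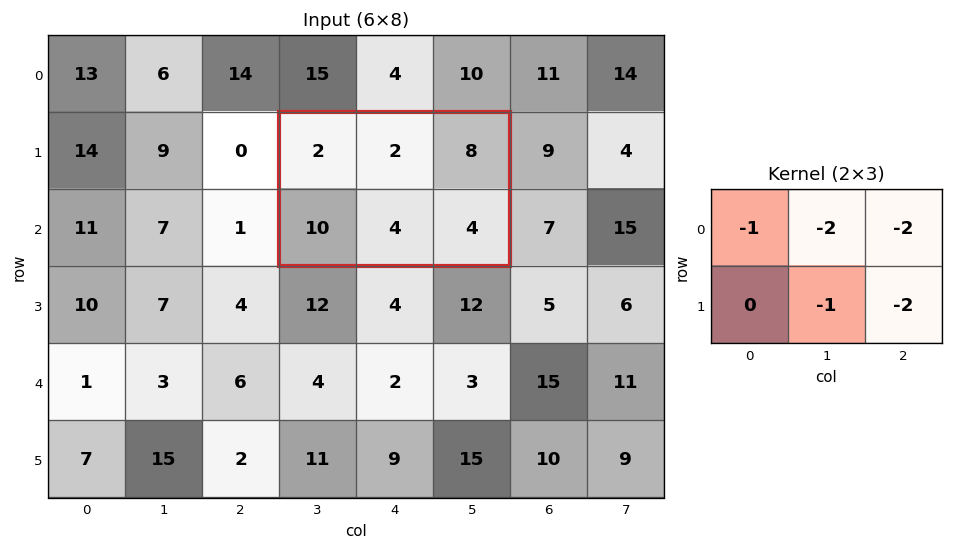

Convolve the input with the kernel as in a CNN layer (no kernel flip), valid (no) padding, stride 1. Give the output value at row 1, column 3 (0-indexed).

-34

The receptive field on the input at this output position is [2 2 8 / 10 4 4]. Elementwise product with the kernel and sum: 2·-1 + 2·-2 + 8·-2 + 4·-1 + 4·-2.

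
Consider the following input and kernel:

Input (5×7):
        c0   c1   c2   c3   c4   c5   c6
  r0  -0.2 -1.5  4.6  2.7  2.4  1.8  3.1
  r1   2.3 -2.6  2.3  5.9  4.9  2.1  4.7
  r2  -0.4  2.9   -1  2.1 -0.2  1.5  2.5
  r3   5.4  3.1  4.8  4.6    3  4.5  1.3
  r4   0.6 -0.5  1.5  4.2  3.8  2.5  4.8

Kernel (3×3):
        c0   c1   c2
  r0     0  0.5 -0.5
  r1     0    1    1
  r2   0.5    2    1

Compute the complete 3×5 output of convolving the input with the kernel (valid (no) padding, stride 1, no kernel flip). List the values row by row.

1.25 10.7 14.45 9.45 11.55
13.15 15.05 17 15.5 14.5
10.65 14.8 21.7 18.85 17

Output[0,0]: The receptive field on the input at this output position is [-0.2 -1.5 4.6 / 2.3 -2.6 2.3 / -0.4 2.9 -1]. Elementwise product with the kernel and sum: -1.5·0.5 + 4.6·-0.5 + -2.6·1 + 2.3·1 + -0.4·0.5 + 2.9·2 + -1·1.
Output[0,1]: The receptive field on the input at this output position is [-1.5 4.6 2.7 / -2.6 2.3 5.9 / 2.9 -1 2.1]. Elementwise product with the kernel and sum: 4.6·0.5 + 2.7·-0.5 + 2.3·1 + 5.9·1 + 2.9·0.5 + -1·2 + 2.1·1.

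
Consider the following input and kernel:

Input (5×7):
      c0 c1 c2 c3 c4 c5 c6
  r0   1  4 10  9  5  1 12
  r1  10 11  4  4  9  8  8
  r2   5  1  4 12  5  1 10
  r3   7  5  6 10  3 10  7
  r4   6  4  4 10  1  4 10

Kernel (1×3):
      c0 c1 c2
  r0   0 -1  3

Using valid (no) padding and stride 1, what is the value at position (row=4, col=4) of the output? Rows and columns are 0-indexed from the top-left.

The receptive field on the input at this output position is [1 4 10]. Elementwise product with the kernel and sum: 4·-1 + 10·3.

26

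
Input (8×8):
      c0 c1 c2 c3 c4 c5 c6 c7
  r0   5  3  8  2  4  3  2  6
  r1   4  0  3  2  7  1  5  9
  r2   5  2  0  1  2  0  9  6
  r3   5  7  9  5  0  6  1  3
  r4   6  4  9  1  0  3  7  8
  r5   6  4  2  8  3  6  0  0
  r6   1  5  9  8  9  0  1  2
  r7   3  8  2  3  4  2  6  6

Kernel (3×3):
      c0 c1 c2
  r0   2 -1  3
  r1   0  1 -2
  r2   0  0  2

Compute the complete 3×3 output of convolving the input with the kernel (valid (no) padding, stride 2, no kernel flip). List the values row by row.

25 18 20
15 10 49
53 37 26

Output[0,0]: The receptive field on the input at this output position is [5 3 8 / 4 0 3 / 5 2 0]. Elementwise product with the kernel and sum: 5·2 + 3·-1 + 8·3 + 0·1 + 3·-2 + 0·2.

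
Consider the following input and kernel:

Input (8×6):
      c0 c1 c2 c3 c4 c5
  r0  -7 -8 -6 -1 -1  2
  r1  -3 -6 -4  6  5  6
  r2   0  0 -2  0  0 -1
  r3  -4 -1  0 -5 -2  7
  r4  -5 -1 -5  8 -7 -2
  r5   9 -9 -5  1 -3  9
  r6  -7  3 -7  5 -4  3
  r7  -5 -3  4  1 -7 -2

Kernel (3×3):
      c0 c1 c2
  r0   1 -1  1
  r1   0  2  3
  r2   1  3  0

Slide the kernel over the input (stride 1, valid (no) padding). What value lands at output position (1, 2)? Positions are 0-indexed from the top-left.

The receptive field on the input at this output position is [-4 6 5 / -2 0 0 / 0 -5 -2]. Elementwise product with the kernel and sum: -4·1 + 6·-1 + 5·1 + 0·2 + 0·3 + 0·1 + -5·3.

-20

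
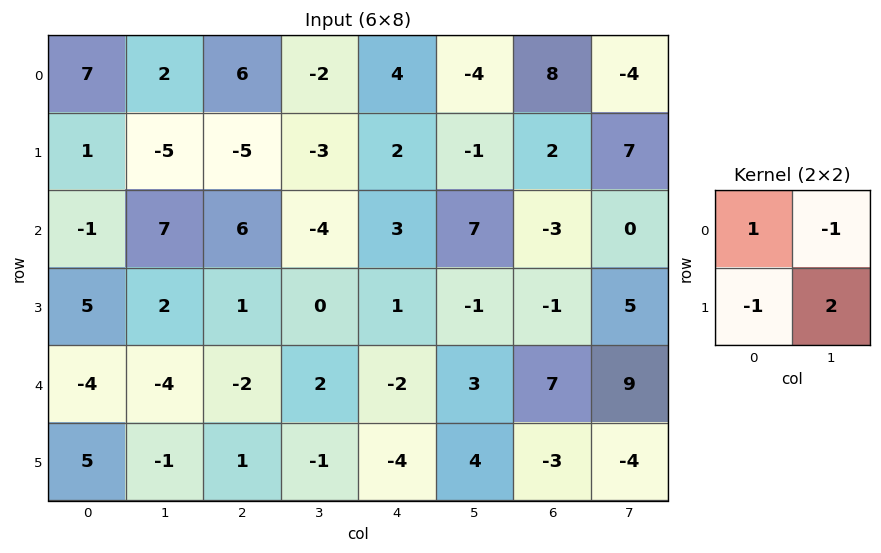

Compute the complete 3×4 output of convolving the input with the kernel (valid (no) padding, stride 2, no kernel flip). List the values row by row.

Output[0,0]: The receptive field on the input at this output position is [7 2 / 1 -5]. Elementwise product with the kernel and sum: 7·1 + 2·-1 + 1·-1 + -5·2.
Output[0,1]: The receptive field on the input at this output position is [6 -2 / -5 -3]. Elementwise product with the kernel and sum: 6·1 + -2·-1 + -5·-1 + -3·2.

-6 7 4 24
-9 9 -7 8
-7 -7 7 -7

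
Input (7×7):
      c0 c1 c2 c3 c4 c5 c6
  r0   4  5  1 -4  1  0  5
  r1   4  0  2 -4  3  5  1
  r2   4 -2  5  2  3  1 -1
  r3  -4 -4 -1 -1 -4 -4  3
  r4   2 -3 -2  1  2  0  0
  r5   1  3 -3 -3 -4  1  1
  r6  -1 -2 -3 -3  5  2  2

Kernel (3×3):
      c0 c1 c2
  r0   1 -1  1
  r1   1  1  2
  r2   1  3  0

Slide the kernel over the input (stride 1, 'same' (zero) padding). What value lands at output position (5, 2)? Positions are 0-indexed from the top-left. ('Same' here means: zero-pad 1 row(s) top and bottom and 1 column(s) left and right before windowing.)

-17

The receptive field on the zero-padded input at this output position is [-3 -2 1 / 3 -3 -3 / -2 -3 -3]. Elementwise product with the kernel and sum: -3·1 + -2·-1 + 1·1 + 3·1 + -3·1 + -3·2 + -2·1 + -3·3.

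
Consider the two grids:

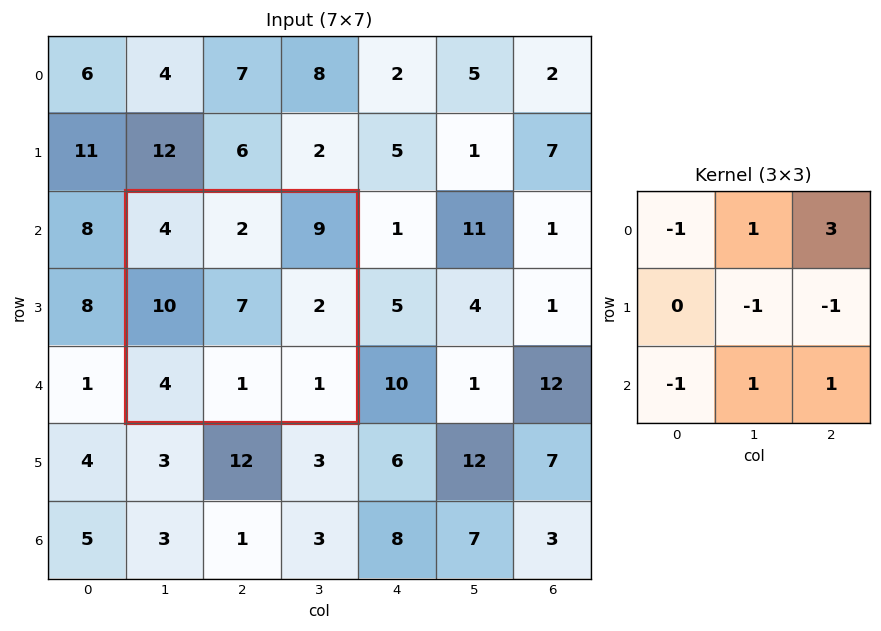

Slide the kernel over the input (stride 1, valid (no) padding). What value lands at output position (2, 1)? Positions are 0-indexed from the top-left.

14

The receptive field on the input at this output position is [4 2 9 / 10 7 2 / 4 1 1]. Elementwise product with the kernel and sum: 4·-1 + 2·1 + 9·3 + 7·-1 + 2·-1 + 4·-1 + 1·1 + 1·1.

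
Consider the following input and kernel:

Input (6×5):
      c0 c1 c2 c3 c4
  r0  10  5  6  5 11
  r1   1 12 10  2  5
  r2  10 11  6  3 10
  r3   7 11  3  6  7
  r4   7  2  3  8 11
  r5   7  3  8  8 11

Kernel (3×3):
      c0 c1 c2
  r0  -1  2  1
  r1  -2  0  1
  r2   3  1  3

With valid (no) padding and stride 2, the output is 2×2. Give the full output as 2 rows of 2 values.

Output[0,0]: The receptive field on the input at this output position is [10 5 6 / 1 12 10 / 10 11 6]. Elementwise product with the kernel and sum: 10·-1 + 5·2 + 6·1 + 1·-2 + 10·1 + 10·3 + 11·1 + 6·3.

73 51
39 61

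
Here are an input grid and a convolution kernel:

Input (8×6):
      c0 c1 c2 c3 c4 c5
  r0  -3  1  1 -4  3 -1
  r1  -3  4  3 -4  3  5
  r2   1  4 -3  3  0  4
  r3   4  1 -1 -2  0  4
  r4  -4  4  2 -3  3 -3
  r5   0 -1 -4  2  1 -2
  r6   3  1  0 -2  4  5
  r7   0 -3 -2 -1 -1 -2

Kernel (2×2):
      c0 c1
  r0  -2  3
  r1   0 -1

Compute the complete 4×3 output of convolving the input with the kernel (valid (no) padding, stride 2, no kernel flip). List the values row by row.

Output[0,0]: The receptive field on the input at this output position is [-3 1 / -3 4]. Elementwise product with the kernel and sum: -3·-2 + 1·3 + 4·-1.

5 -10 -14
9 17 8
21 -15 -13
0 -5 9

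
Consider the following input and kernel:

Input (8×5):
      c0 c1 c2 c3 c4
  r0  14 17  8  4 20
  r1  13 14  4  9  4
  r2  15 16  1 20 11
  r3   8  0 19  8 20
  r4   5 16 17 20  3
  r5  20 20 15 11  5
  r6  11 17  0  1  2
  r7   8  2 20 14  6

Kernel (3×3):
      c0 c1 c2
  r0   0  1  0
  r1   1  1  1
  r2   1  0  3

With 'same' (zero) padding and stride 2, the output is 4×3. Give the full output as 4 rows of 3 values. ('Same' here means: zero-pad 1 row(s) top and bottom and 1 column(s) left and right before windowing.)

Output[0,0]: The receptive field on the zero-padded input at this output position is [0 0 0 / 0 14 17 / 0 13 14]. Elementwise product with the kernel and sum: 0·1 + 0·1 + 14·1 + 17·1 + 0·1 + 14·3.

73 70 33
44 65 43
89 125 54
54 77 22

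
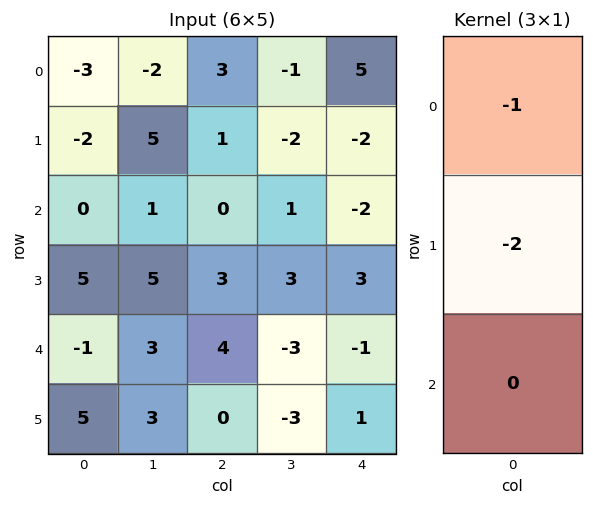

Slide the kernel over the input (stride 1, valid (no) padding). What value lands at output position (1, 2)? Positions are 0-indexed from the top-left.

The receptive field on the input at this output position is [1 / 0 / 3]. Elementwise product with the kernel and sum: 1·-1 + 0·-2.

-1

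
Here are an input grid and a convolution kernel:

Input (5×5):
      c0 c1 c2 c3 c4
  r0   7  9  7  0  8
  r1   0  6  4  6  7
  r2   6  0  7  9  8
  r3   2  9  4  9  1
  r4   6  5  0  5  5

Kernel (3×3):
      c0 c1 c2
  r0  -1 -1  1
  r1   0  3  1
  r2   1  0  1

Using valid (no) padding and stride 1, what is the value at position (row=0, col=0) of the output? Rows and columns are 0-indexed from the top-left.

26

The receptive field on the input at this output position is [7 9 7 / 0 6 4 / 6 0 7]. Elementwise product with the kernel and sum: 7·-1 + 9·-1 + 7·1 + 6·3 + 4·1 + 6·1 + 7·1.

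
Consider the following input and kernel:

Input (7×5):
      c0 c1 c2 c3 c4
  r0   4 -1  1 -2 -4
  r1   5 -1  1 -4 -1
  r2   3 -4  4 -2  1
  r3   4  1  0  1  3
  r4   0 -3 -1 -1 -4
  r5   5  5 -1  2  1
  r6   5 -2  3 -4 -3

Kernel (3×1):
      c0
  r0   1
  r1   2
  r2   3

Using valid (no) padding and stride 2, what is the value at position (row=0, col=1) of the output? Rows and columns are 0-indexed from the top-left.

15

The receptive field on the input at this output position is [1 / 1 / 4]. Elementwise product with the kernel and sum: 1·1 + 1·2 + 4·3.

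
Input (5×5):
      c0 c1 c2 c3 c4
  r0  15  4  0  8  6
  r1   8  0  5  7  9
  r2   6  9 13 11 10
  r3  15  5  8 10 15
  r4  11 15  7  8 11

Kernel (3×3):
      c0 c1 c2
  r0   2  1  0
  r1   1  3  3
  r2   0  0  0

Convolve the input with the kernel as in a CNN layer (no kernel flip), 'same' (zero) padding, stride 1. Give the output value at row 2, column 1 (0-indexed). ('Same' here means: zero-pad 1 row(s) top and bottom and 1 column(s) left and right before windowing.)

88

The receptive field on the zero-padded input at this output position is [8 0 5 / 6 9 13 / 15 5 8]. Elementwise product with the kernel and sum: 8·2 + 0·1 + 6·1 + 9·3 + 13·3.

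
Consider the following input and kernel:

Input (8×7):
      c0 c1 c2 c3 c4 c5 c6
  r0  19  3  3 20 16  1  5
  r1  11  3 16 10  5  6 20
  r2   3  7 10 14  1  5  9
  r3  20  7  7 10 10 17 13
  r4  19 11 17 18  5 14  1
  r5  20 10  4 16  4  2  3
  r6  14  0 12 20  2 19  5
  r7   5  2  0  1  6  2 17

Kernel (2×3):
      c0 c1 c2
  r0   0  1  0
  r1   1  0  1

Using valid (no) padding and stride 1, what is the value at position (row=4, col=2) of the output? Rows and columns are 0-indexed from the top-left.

26

The receptive field on the input at this output position is [17 18 5 / 4 16 4]. Elementwise product with the kernel and sum: 18·1 + 4·1 + 4·1.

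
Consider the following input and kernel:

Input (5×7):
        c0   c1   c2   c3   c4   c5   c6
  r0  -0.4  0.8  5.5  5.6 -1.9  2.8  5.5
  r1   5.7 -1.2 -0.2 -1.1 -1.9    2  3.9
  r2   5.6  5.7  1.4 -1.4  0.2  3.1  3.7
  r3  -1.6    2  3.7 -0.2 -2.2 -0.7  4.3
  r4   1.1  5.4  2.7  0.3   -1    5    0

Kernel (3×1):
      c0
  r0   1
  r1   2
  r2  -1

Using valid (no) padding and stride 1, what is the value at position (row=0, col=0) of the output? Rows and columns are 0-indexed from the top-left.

5.4

The receptive field on the input at this output position is [-0.4 / 5.7 / 5.6]. Elementwise product with the kernel and sum: -0.4·1 + 5.7·2 + 5.6·-1.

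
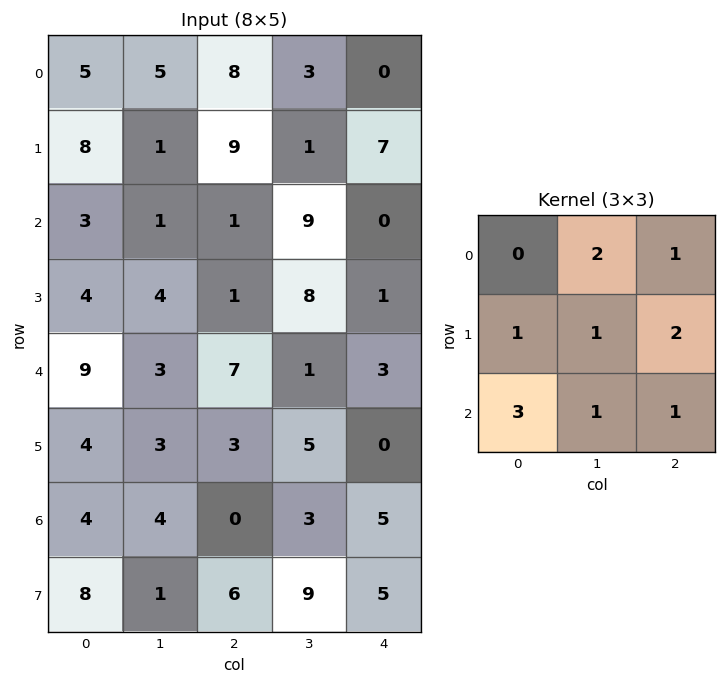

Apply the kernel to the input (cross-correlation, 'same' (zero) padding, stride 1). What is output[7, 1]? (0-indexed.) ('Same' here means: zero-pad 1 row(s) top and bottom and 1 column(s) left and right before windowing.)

The receptive field on the zero-padded input at this output position is [4 4 0 / 8 1 6 / 0 0 0]. Elementwise product with the kernel and sum: 4·2 + 0·1 + 8·1 + 1·1 + 6·2 + 0·3 + 0·1 + 0·1.

29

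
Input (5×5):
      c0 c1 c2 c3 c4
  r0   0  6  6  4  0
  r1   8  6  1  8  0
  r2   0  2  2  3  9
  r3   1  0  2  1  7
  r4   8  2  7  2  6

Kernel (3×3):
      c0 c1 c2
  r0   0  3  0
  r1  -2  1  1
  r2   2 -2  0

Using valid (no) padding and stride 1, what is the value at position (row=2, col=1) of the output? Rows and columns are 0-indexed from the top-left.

-1

The receptive field on the input at this output position is [2 2 3 / 0 2 1 / 2 7 2]. Elementwise product with the kernel and sum: 2·3 + 0·-2 + 2·1 + 1·1 + 2·2 + 7·-2.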